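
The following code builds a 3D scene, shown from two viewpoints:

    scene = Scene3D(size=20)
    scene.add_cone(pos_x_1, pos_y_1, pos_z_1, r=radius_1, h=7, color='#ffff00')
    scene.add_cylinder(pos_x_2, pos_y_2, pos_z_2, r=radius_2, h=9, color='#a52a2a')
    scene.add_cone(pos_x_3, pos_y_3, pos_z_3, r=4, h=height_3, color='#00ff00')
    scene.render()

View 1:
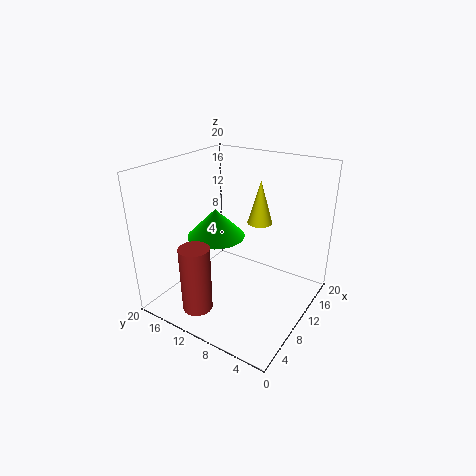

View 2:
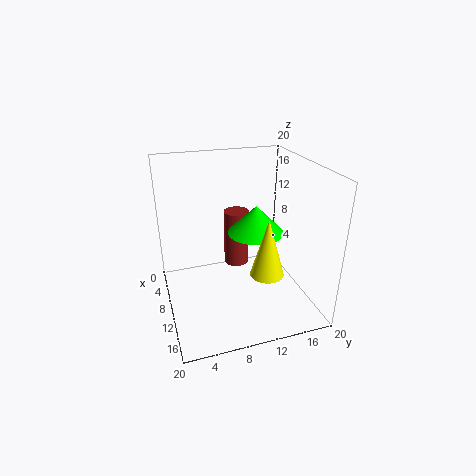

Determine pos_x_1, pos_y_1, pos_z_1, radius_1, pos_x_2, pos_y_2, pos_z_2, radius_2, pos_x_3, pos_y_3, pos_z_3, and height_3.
pos_x_1 = 18
pos_y_1 = 11
pos_z_1 = 9
radius_1 = 2
pos_x_2 = 3
pos_y_2 = 12
pos_z_2 = 2
radius_2 = 2
pos_x_3 = 9
pos_y_3 = 13
pos_z_3 = 10
height_3 = 4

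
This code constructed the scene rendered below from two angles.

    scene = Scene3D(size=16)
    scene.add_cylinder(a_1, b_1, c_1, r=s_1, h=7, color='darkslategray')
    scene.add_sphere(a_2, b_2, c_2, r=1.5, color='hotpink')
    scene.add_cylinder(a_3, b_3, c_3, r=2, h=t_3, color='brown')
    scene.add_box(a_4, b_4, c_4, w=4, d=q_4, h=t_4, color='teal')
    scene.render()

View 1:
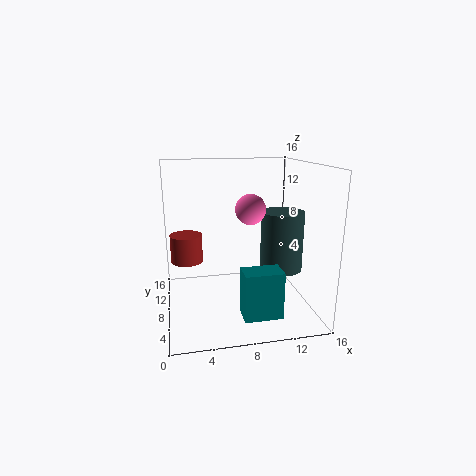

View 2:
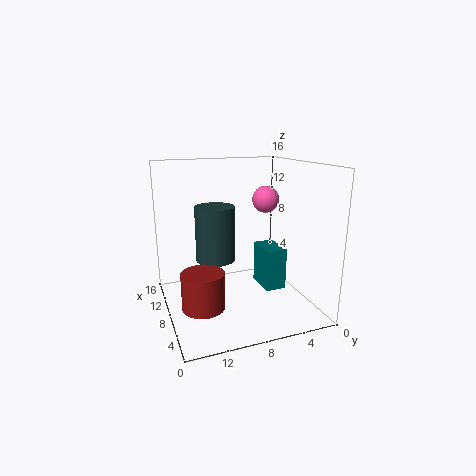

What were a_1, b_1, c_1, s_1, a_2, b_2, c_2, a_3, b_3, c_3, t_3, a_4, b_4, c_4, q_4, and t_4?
a_1 = 13.5; b_1 = 9; c_1 = 3.5; s_1 = 2.5; a_2 = 8.5; b_2 = 4.5; c_2 = 12; a_3 = 2.5; b_3 = 13.5; c_3 = 3.5; t_3 = 3.5; a_4 = 7.5; b_4 = 2; c_4 = 1; q_4 = 2.5; t_4 = 5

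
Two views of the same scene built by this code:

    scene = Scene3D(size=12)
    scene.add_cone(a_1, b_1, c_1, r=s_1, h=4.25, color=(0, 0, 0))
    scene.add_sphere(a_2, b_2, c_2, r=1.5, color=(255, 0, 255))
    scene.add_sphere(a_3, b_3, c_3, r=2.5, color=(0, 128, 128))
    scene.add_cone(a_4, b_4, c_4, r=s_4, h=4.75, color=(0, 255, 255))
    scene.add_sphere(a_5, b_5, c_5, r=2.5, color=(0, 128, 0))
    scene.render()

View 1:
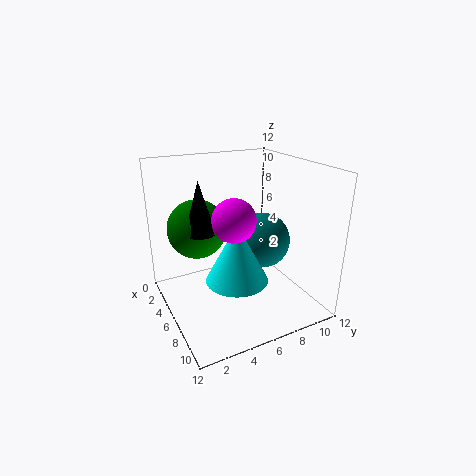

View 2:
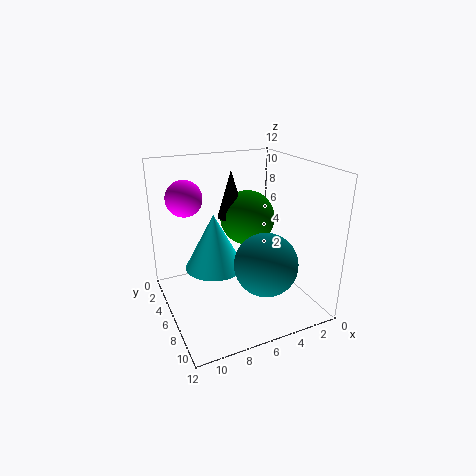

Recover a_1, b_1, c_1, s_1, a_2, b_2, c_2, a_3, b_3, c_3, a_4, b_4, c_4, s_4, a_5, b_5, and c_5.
a_1 = 5.25; b_1 = 3; c_1 = 6.75; s_1 = 1.25; a_2 = 9.75; b_2 = 3.75; c_2 = 9.25; a_3 = 5; b_3 = 9; c_3 = 4.75; a_4 = 7.75; b_4 = 5; c_4 = 3.25; s_4 = 2.5; a_5 = 3.75; b_5 = 3.25; c_5 = 6.5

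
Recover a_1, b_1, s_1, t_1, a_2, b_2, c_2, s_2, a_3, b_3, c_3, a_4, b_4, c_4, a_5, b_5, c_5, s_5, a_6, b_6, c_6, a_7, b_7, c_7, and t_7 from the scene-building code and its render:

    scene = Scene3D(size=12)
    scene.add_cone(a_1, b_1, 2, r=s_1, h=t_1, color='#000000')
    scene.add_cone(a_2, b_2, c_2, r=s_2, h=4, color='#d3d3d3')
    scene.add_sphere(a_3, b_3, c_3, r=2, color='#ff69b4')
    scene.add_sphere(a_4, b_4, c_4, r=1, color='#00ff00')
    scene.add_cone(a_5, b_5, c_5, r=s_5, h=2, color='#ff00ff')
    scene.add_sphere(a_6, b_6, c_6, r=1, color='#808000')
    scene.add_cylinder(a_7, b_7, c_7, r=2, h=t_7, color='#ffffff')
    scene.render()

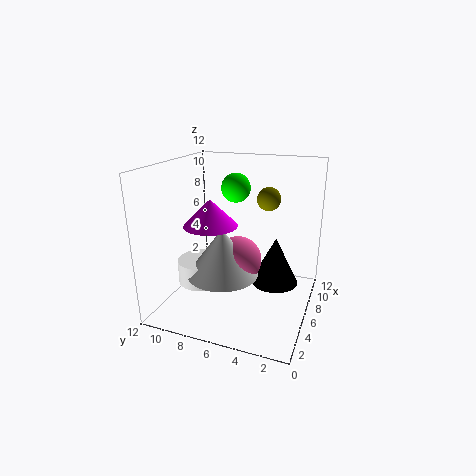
a_1 = 7, b_1 = 3, s_1 = 2, t_1 = 4, a_2 = 5, b_2 = 7, c_2 = 3, s_2 = 3, a_3 = 6, b_3 = 6, c_3 = 4, a_4 = 3, b_4 = 5, c_4 = 11, a_5 = 3, b_5 = 7, c_5 = 8, s_5 = 2, a_6 = 8, b_6 = 4, c_6 = 9, a_7 = 5, b_7 = 9, c_7 = 2, t_7 = 2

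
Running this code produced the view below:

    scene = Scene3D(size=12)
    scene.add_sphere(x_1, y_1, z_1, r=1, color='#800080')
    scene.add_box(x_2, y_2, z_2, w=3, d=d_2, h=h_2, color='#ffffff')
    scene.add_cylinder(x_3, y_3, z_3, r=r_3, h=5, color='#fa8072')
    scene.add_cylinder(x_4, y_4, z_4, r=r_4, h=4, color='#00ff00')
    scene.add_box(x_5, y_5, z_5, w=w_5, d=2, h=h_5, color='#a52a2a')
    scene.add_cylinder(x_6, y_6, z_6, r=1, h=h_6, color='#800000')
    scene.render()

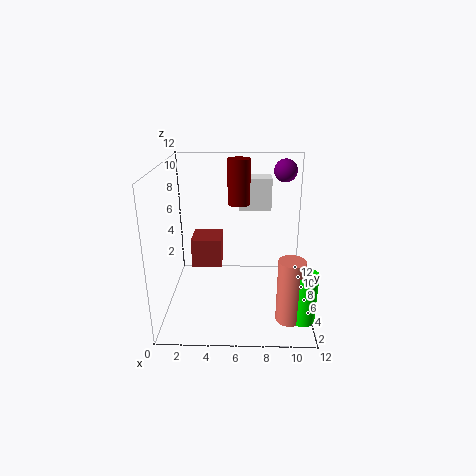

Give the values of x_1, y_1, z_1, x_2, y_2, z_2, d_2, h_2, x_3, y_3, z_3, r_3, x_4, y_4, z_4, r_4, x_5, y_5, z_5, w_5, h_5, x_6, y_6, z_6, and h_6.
x_1 = 10, y_1 = 9, z_1 = 11, x_2 = 6, y_2 = 10, z_2 = 7, d_2 = 2, h_2 = 3, x_3 = 10, y_3 = 2, z_3 = 1, r_3 = 1, x_4 = 11, y_4 = 2, z_4 = 1, r_4 = 1, x_5 = 3, y_5 = 1, z_5 = 6, w_5 = 2, h_5 = 2, x_6 = 6, y_6 = 9, z_6 = 8, h_6 = 4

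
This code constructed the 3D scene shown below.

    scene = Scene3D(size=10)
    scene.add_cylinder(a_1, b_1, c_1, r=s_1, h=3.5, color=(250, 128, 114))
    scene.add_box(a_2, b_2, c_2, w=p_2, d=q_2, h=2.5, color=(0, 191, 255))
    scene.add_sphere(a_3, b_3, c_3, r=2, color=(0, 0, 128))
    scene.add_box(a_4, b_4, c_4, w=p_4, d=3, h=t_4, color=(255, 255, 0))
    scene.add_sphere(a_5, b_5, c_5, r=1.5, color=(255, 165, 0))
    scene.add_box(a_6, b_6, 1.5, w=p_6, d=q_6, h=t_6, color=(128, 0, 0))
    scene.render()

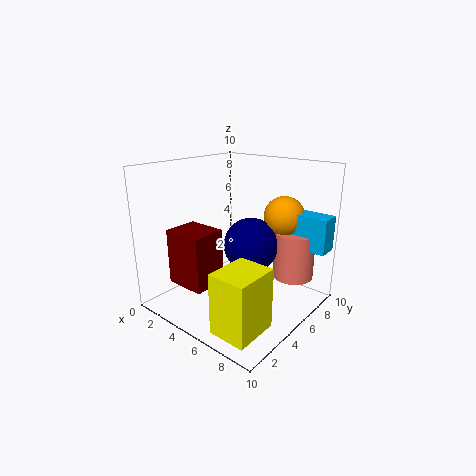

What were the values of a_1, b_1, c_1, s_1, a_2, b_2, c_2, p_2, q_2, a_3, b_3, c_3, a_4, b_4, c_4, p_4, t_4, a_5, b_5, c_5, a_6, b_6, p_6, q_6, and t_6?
a_1 = 7.5; b_1 = 8.5; c_1 = 1.5; s_1 = 1.5; a_2 = 7.5; b_2 = 8; c_2 = 4; p_2 = 2.5; q_2 = 1.5; a_3 = 5; b_3 = 6.5; c_3 = 4; a_4 = 6.5; b_4 = 0.5; c_4 = 0.5; p_4 = 2.5; t_4 = 4; a_5 = 6.5; b_5 = 8.5; c_5 = 6; a_6 = 1; b_6 = 2; p_6 = 3; q_6 = 2.5; t_6 = 4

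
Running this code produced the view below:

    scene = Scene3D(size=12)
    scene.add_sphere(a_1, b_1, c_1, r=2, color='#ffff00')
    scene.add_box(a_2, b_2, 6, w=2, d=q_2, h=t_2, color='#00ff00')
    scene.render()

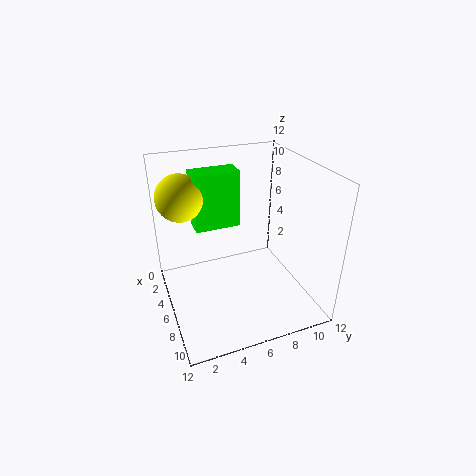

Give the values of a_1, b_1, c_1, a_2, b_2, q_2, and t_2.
a_1 = 3; b_1 = 2; c_1 = 9; a_2 = 2; b_2 = 3; q_2 = 4; t_2 = 5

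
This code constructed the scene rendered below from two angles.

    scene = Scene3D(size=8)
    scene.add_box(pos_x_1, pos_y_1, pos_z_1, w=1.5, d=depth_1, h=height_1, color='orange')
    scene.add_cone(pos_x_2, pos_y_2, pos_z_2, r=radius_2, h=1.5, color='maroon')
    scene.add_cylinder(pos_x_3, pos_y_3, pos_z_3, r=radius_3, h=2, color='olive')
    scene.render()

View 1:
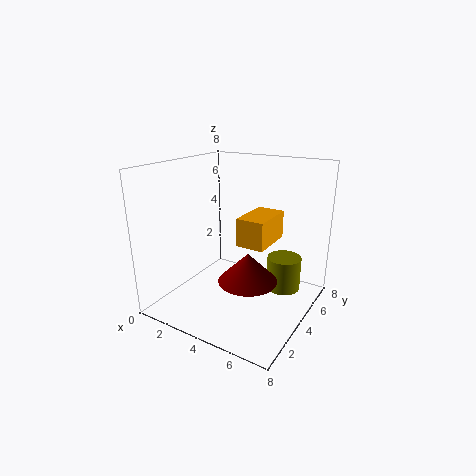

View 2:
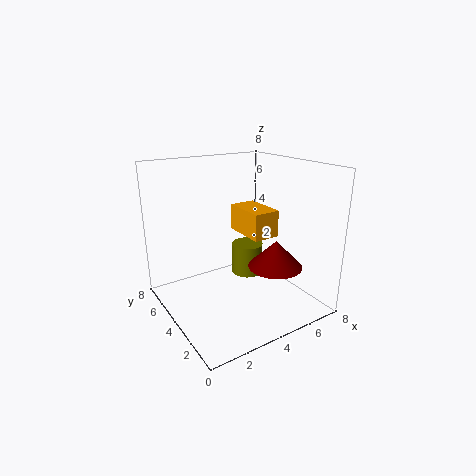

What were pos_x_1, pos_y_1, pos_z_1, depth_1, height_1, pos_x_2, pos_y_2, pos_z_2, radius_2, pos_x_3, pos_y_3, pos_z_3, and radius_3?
pos_x_1 = 4.5
pos_y_1 = 3
pos_z_1 = 4
depth_1 = 2.5
height_1 = 1.5
pos_x_2 = 5.5
pos_y_2 = 2.5
pos_z_2 = 2.5
radius_2 = 1.5
pos_x_3 = 6
pos_y_3 = 6
pos_z_3 = 0.5
radius_3 = 1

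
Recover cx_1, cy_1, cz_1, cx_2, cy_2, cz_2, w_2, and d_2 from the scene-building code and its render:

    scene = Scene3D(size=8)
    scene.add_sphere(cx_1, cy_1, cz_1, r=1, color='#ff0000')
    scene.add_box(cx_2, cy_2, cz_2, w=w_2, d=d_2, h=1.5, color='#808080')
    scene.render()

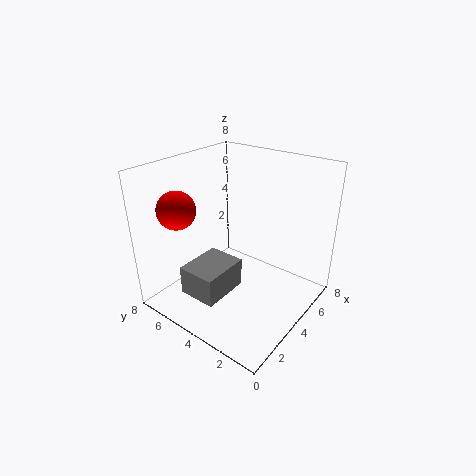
cx_1 = 1.5; cy_1 = 6; cz_1 = 6; cx_2 = 0.5; cy_2 = 3; cz_2 = 2; w_2 = 2.5; d_2 = 2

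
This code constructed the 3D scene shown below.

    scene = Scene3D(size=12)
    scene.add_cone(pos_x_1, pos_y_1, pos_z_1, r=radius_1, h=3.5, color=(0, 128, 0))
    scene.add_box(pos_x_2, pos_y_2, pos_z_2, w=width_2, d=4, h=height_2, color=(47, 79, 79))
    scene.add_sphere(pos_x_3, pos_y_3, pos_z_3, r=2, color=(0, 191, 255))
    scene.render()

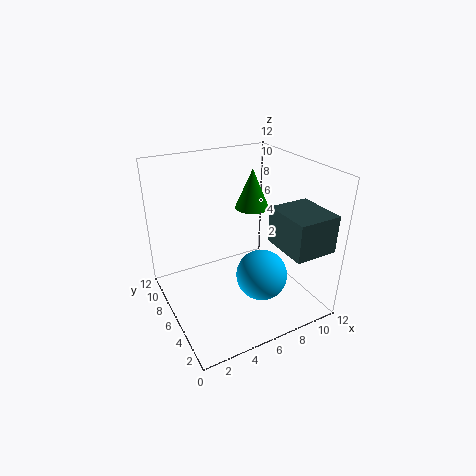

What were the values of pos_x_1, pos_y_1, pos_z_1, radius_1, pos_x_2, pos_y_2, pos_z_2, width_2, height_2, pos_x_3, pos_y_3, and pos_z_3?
pos_x_1 = 8.5; pos_y_1 = 8; pos_z_1 = 7.5; radius_1 = 1.5; pos_x_2 = 8; pos_y_2 = 0.5; pos_z_2 = 6; width_2 = 3.5; height_2 = 3; pos_x_3 = 6.5; pos_y_3 = 3; pos_z_3 = 4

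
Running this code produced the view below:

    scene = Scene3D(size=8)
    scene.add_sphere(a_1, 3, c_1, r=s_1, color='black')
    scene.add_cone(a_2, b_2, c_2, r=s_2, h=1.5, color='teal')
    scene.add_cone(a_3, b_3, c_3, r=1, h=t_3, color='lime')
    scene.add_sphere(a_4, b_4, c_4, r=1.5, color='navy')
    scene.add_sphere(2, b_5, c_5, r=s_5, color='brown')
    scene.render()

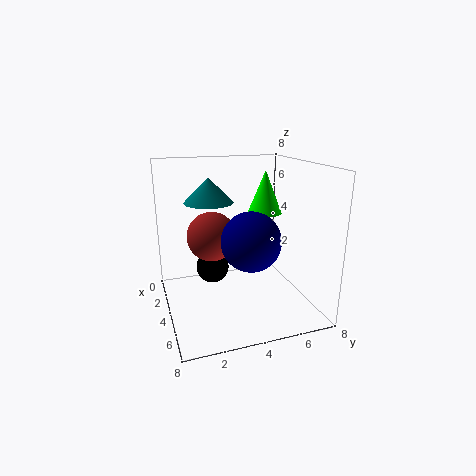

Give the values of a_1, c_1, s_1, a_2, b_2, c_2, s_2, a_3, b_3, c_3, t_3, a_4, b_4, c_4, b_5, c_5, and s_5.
a_1 = 2, c_1 = 1.5, s_1 = 1, a_2 = 1.5, b_2 = 3, c_2 = 5.5, s_2 = 1.5, a_3 = 3, b_3 = 6, c_3 = 5, t_3 = 2.5, a_4 = 6, b_4 = 4, c_4 = 4.5, b_5 = 3, c_5 = 3.5, s_5 = 1.5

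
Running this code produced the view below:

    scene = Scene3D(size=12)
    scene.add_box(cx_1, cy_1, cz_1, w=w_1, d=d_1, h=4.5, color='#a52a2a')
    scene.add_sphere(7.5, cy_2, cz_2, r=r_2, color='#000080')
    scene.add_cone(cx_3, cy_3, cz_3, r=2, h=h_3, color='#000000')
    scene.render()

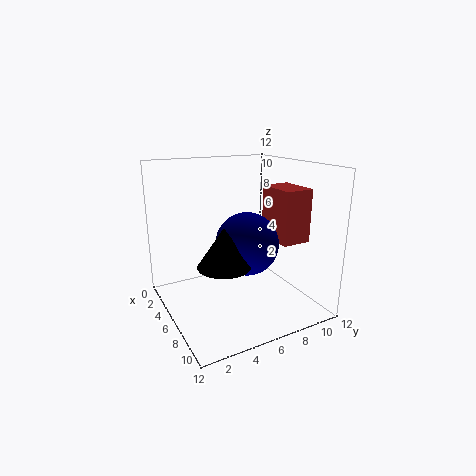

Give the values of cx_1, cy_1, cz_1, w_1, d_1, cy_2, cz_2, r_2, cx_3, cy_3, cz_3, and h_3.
cx_1 = 5
cy_1 = 9
cz_1 = 5.5
w_1 = 3.5
d_1 = 2.5
cy_2 = 6
cz_2 = 6
r_2 = 2.5
cx_3 = 8.5
cy_3 = 3.5
cz_3 = 5
h_3 = 3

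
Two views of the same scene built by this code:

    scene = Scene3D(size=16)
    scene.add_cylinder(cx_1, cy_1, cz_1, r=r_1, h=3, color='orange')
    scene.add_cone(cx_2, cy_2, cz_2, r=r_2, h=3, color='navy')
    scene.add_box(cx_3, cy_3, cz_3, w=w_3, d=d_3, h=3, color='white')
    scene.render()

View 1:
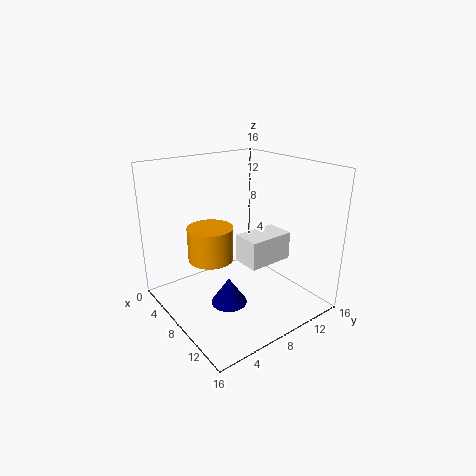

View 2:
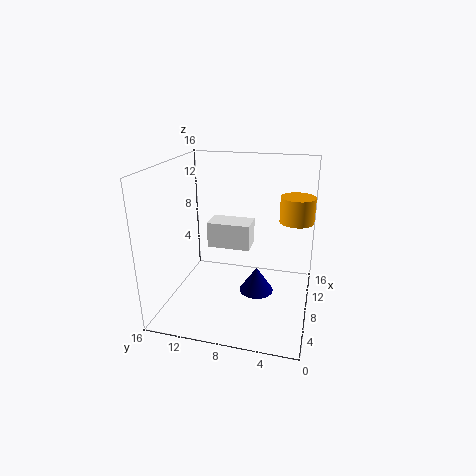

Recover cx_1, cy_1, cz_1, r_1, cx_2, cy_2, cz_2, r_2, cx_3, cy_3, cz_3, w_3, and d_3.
cx_1 = 12; cy_1 = 2; cz_1 = 9; r_1 = 2; cx_2 = 9; cy_2 = 6; cz_2 = 1; r_2 = 2; cx_3 = 9; cy_3 = 7; cz_3 = 6; w_3 = 3; d_3 = 5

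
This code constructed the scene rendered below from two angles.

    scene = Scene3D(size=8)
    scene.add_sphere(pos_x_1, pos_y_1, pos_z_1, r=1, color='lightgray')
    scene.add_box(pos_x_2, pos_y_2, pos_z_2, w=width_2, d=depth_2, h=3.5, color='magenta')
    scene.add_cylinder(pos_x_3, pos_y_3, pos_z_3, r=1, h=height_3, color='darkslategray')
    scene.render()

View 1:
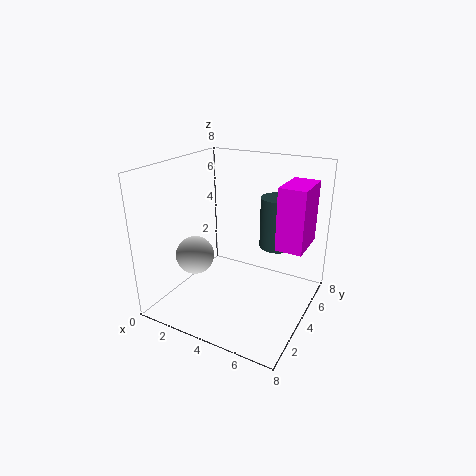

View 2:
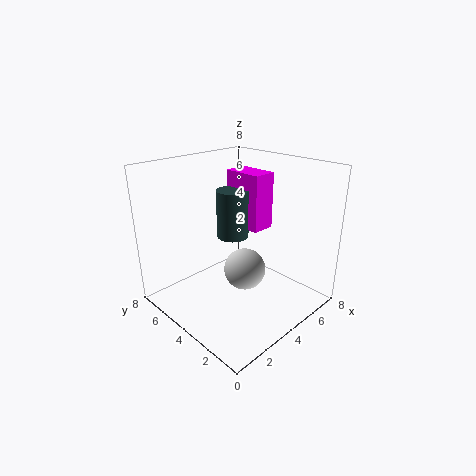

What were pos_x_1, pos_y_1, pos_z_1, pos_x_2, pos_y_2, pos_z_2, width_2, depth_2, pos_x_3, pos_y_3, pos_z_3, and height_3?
pos_x_1 = 2.5, pos_y_1 = 2, pos_z_1 = 3.5, pos_x_2 = 6, pos_y_2 = 4.5, pos_z_2 = 3.5, width_2 = 1.5, depth_2 = 2.5, pos_x_3 = 5.5, pos_y_3 = 6, pos_z_3 = 3, height_3 = 3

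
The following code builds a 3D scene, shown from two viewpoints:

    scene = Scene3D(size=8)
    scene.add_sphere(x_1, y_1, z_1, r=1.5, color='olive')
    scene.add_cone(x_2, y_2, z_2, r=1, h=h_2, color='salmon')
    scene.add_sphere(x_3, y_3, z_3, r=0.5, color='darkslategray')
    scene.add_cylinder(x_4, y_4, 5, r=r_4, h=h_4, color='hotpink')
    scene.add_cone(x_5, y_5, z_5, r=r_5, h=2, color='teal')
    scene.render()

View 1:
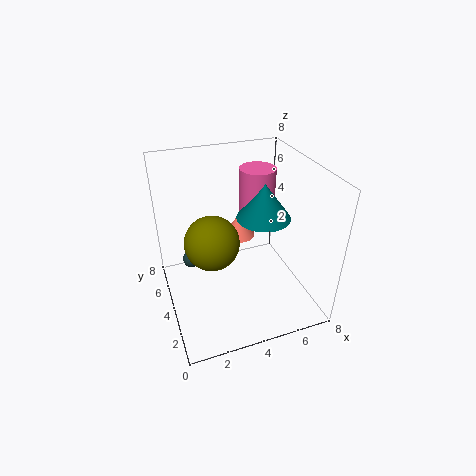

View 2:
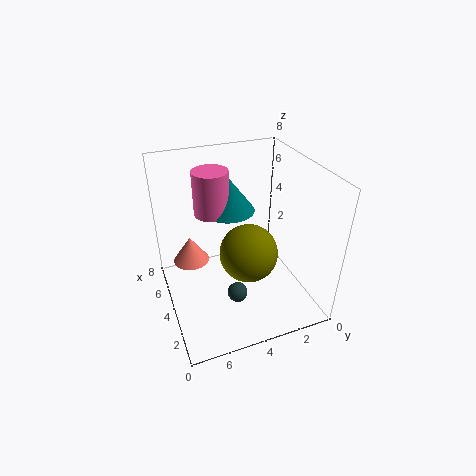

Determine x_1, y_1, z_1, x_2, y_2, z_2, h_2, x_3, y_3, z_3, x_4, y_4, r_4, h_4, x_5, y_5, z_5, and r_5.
x_1 = 2.5, y_1 = 4, z_1 = 4, x_2 = 5, y_2 = 6.5, z_2 = 2.5, h_2 = 1.5, x_3 = 1.5, y_3 = 5, z_3 = 2.5, x_4 = 5.5, y_4 = 5, r_4 = 1, h_4 = 2.5, x_5 = 5.5, y_5 = 4, z_5 = 5, r_5 = 1.5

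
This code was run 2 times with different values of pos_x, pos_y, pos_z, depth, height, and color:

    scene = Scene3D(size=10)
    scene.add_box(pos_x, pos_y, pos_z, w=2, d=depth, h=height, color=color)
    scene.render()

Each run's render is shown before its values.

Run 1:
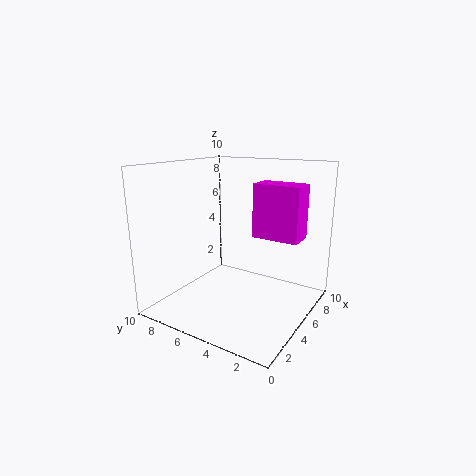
pos_x = 7; pos_y = 1.5; pos_z = 4.5; depth = 3.5; height = 4; color = 'magenta'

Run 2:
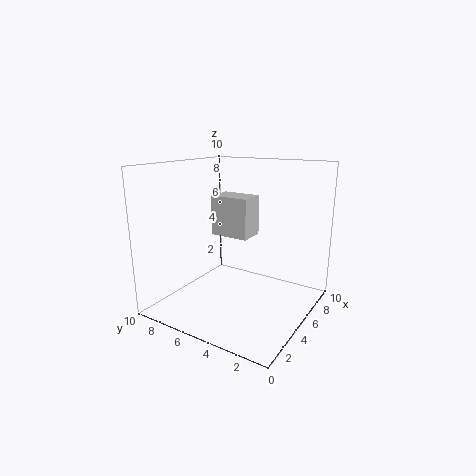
pos_x = 6; pos_y = 5; pos_z = 4.5; depth = 3; height = 3; color = 'lightgray'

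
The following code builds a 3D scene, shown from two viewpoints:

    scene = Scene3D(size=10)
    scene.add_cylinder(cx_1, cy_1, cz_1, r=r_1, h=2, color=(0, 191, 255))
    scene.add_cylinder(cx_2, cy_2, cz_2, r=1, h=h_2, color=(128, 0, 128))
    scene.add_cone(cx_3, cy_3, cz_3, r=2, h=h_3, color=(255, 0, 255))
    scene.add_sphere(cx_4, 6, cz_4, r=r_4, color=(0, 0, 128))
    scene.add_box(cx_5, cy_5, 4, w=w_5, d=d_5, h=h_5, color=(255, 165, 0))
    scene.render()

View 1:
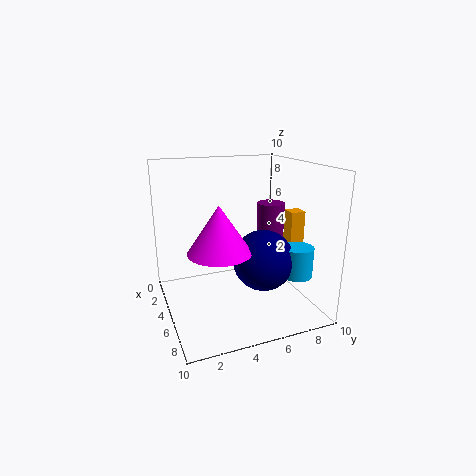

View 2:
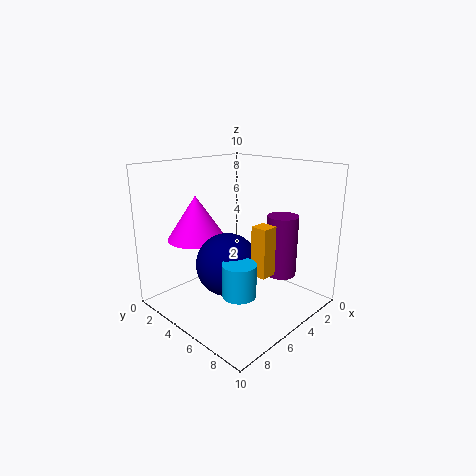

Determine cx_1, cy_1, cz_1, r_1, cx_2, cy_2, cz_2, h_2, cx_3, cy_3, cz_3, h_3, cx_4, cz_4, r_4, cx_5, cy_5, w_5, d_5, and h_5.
cx_1 = 8; cy_1 = 8; cz_1 = 3; r_1 = 1; cx_2 = 4; cy_2 = 8; cz_2 = 3; h_2 = 4; cx_3 = 7; cy_3 = 3; cz_3 = 5; h_3 = 3; cx_4 = 7; cz_4 = 4; r_4 = 2; cx_5 = 6; cy_5 = 8; w_5 = 1; d_5 = 1; h_5 = 3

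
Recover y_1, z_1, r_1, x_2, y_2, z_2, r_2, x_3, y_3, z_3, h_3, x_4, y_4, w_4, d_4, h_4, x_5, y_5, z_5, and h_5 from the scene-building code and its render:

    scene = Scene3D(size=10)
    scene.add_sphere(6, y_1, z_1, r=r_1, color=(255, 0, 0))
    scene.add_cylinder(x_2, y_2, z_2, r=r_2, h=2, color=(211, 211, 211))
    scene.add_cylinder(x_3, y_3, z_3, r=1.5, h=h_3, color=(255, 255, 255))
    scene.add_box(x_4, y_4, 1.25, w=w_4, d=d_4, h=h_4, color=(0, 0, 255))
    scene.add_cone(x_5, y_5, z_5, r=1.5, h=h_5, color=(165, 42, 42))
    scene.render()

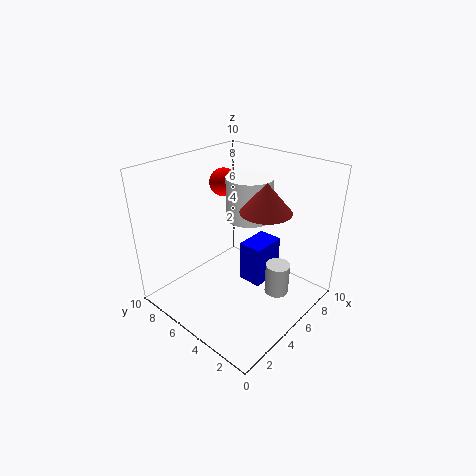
y_1 = 7.25, z_1 = 8.25, r_1 = 1, x_2 = 4.5, y_2 = 1.25, z_2 = 2.75, r_2 = 0.75, x_3 = 5.25, y_3 = 4.25, z_3 = 6.75, h_3 = 2.75, x_4 = 5.5, y_4 = 3.5, w_4 = 2.5, d_4 = 1.75, h_4 = 3, x_5 = 4, y_5 = 2, z_5 = 8.25, h_5 = 1.75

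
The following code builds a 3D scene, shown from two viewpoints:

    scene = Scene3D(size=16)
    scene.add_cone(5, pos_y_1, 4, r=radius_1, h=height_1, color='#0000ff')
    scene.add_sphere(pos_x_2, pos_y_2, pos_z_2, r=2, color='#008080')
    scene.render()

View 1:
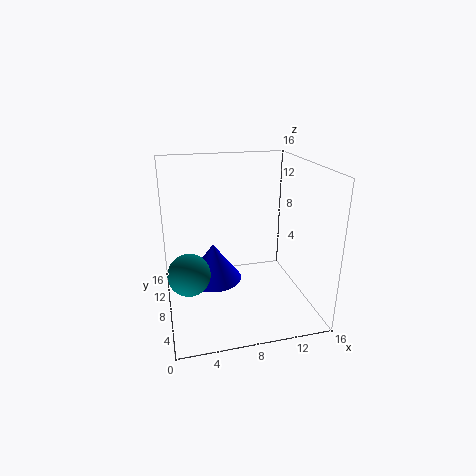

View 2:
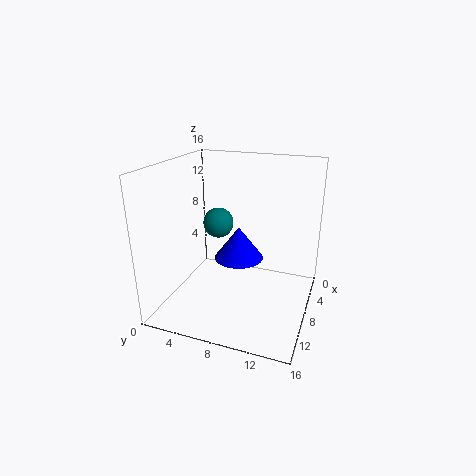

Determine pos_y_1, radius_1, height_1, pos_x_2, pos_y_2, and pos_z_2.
pos_y_1 = 7
radius_1 = 3
height_1 = 4
pos_x_2 = 2
pos_y_2 = 3
pos_z_2 = 7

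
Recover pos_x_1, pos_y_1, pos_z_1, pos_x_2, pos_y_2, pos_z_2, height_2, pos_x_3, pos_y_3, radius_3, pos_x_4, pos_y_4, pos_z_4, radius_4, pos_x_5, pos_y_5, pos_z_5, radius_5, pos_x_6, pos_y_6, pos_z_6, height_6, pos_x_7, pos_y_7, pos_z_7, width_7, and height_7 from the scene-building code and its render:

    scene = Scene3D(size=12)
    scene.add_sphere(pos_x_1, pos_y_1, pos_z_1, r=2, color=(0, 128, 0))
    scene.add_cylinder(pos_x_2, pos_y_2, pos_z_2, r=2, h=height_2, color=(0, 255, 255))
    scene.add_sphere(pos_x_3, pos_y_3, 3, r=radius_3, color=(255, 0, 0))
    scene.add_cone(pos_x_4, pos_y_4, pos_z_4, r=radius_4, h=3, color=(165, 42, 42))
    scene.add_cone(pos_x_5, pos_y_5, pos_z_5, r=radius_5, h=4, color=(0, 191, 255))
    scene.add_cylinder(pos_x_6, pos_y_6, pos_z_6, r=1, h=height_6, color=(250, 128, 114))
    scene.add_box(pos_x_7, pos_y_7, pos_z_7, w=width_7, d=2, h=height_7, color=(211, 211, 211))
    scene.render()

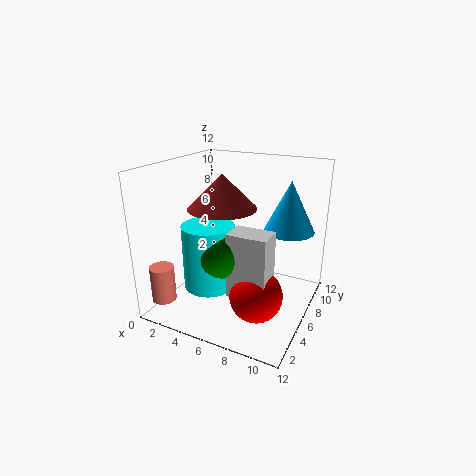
pos_x_1 = 6
pos_y_1 = 3
pos_z_1 = 6
pos_x_2 = 5
pos_y_2 = 3
pos_z_2 = 3
height_2 = 5
pos_x_3 = 9
pos_y_3 = 3
radius_3 = 2
pos_x_4 = 4
pos_y_4 = 7
pos_z_4 = 8
radius_4 = 3
pos_x_5 = 10
pos_y_5 = 7
pos_z_5 = 7
radius_5 = 2
pos_x_6 = 1
pos_y_6 = 2
pos_z_6 = 1
height_6 = 3
pos_x_7 = 7
pos_y_7 = 2
pos_z_7 = 3
width_7 = 3
height_7 = 5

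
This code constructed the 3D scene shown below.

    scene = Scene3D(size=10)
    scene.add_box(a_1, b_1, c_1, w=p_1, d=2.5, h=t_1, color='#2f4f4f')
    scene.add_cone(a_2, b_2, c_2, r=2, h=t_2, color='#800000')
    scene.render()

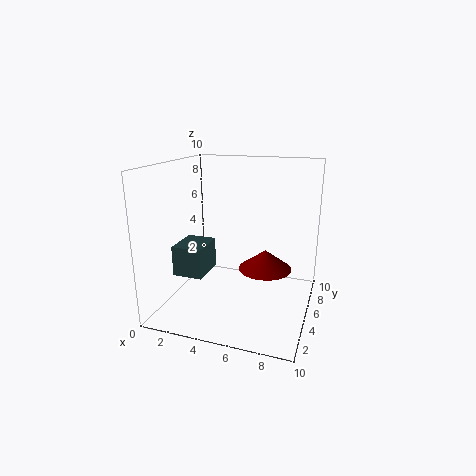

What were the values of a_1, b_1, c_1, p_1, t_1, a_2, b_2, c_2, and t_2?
a_1 = 1.5
b_1 = 2
c_1 = 3
p_1 = 2
t_1 = 2
a_2 = 6.5
b_2 = 7
c_2 = 2
t_2 = 1.5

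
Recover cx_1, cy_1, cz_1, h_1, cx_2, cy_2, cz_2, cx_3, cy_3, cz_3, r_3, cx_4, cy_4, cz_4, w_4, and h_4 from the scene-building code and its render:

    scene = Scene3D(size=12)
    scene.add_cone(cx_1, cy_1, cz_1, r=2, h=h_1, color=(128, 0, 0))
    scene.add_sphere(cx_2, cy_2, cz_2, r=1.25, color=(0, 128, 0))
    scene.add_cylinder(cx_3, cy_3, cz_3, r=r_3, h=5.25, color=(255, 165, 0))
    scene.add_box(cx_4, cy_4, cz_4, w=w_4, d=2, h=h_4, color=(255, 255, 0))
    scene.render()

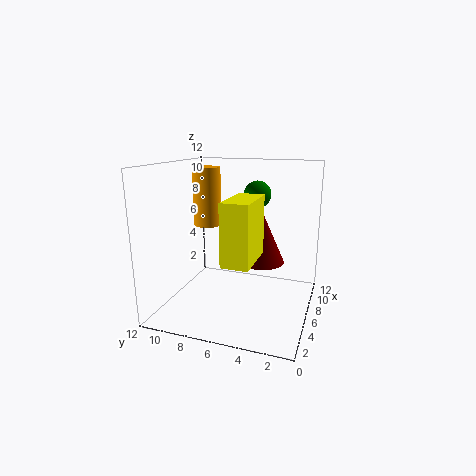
cx_1 = 8.25
cy_1 = 4.5
cz_1 = 3.25
h_1 = 4.5
cx_2 = 10
cy_2 = 5.5
cz_2 = 9
cx_3 = 8.25
cy_3 = 9.75
cz_3 = 6.25
r_3 = 1.25
cx_4 = 0.75
cy_4 = 3.5
cz_4 = 5.5
w_4 = 4
h_4 = 4.5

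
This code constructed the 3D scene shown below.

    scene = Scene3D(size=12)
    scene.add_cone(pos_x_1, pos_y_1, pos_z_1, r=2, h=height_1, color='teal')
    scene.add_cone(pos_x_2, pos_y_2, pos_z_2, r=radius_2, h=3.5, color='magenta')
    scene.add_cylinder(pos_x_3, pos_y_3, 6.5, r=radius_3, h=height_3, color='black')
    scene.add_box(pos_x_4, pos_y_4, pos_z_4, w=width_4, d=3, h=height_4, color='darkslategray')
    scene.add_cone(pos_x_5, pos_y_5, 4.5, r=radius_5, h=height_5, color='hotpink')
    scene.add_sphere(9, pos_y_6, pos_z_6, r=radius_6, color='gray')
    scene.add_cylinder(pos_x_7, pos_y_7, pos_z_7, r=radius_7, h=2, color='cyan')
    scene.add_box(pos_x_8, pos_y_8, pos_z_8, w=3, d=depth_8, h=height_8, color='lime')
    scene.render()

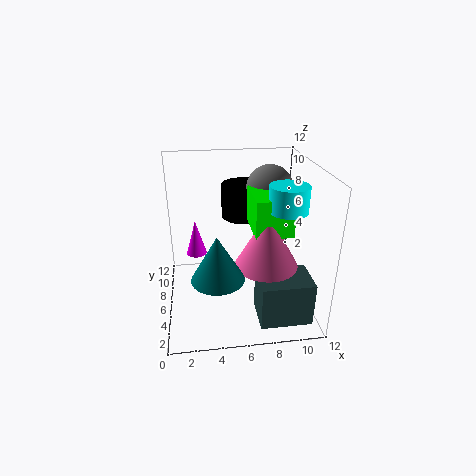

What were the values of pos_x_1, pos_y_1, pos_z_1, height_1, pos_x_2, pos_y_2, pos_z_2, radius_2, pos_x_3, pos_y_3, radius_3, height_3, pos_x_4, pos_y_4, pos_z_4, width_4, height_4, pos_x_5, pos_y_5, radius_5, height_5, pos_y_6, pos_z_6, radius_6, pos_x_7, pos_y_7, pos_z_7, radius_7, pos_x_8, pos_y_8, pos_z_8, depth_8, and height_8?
pos_x_1 = 4; pos_y_1 = 2.5; pos_z_1 = 4.5; height_1 = 3.5; pos_x_2 = 2.5; pos_y_2 = 11; pos_z_2 = 2; radius_2 = 1; pos_x_3 = 7; pos_y_3 = 9.5; radius_3 = 2; height_3 = 3; pos_x_4 = 7; pos_y_4 = 0.5; pos_z_4 = 1; width_4 = 4; height_4 = 3.5; pos_x_5 = 8; pos_y_5 = 4; radius_5 = 2.5; height_5 = 4.5; pos_y_6 = 8; pos_z_6 = 9.5; radius_6 = 2; pos_x_7 = 9.5; pos_y_7 = 4; pos_z_7 = 9; radius_7 = 1.5; pos_x_8 = 7; pos_y_8 = 3.5; pos_z_8 = 7; depth_8 = 4; height_8 = 3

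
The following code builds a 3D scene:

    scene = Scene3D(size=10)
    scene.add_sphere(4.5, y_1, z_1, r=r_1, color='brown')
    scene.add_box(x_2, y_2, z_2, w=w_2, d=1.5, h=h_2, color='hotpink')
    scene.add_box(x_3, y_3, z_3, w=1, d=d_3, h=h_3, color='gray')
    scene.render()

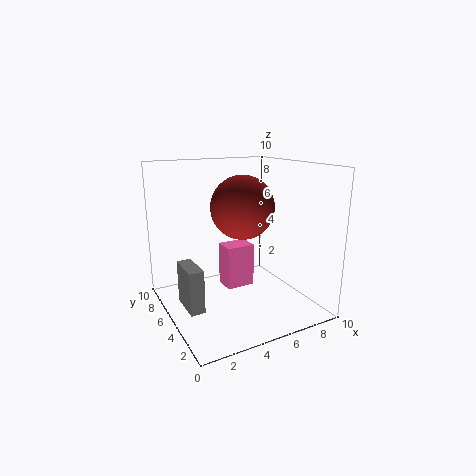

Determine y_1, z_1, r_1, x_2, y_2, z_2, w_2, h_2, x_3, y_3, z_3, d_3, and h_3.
y_1 = 3.5, z_1 = 7.5, r_1 = 2, x_2 = 4, y_2 = 4.5, z_2 = 1.5, w_2 = 2, h_2 = 3, x_3 = 1, y_3 = 4, z_3 = 0.5, d_3 = 2.5, h_3 = 3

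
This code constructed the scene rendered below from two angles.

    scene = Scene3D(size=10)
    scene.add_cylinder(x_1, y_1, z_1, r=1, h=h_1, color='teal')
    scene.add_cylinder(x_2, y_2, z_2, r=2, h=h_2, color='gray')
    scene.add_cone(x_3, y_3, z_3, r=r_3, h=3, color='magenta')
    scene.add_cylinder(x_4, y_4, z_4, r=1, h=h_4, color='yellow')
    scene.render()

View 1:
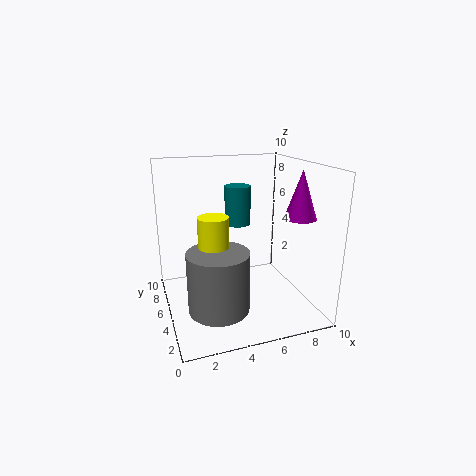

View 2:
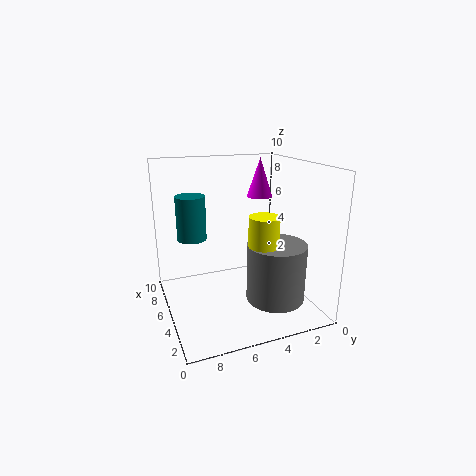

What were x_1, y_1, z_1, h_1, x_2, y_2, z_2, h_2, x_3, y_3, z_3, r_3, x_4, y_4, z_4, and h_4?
x_1 = 6, y_1 = 8, z_1 = 5, h_1 = 3, x_2 = 3, y_2 = 3, z_2 = 1, h_2 = 4, x_3 = 8, y_3 = 2, z_3 = 7, r_3 = 1, x_4 = 3, y_4 = 4, z_4 = 2, h_4 = 5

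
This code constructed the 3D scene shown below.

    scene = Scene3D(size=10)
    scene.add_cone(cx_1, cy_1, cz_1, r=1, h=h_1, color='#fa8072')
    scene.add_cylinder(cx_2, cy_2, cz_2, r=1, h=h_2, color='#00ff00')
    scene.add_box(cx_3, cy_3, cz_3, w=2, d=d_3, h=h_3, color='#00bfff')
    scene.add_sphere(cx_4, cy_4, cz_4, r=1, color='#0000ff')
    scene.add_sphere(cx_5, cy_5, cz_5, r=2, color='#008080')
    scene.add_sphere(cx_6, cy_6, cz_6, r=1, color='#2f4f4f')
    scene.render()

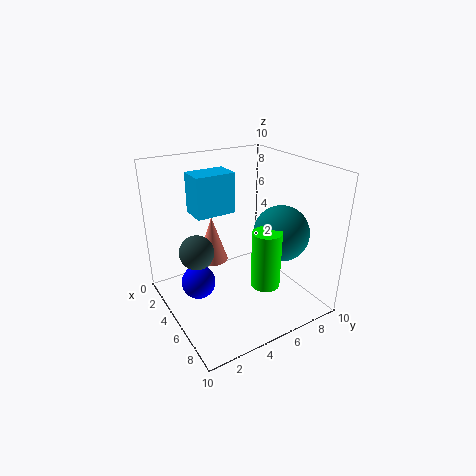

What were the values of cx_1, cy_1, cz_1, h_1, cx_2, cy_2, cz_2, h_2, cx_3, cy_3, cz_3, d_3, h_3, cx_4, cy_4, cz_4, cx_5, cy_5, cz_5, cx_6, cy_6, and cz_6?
cx_1 = 5, cy_1 = 3, cz_1 = 4, h_1 = 3, cx_2 = 7, cy_2 = 6, cz_2 = 2, h_2 = 4, cx_3 = 1, cy_3 = 3, cz_3 = 6, d_3 = 3, h_3 = 3, cx_4 = 7, cy_4 = 1, cz_4 = 4, cx_5 = 6, cy_5 = 8, cz_5 = 5, cx_6 = 7, cy_6 = 1, cz_6 = 6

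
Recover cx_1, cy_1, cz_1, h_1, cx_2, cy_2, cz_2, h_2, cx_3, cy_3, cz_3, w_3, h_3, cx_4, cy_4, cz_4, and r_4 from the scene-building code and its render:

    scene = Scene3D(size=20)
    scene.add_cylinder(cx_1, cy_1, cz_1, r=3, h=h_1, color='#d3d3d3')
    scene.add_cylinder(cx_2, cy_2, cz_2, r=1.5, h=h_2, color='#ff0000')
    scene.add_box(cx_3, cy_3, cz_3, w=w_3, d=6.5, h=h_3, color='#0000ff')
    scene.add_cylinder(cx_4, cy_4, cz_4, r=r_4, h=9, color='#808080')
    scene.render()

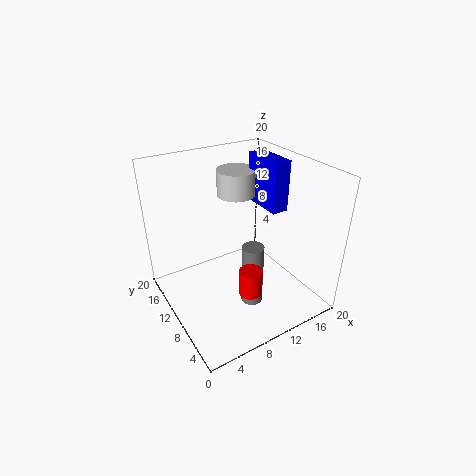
cx_1 = 14, cy_1 = 17, cz_1 = 13, h_1 = 4, cx_2 = 8.5, cy_2 = 4.5, cz_2 = 5, h_2 = 3.5, cx_3 = 16, cy_3 = 10, cz_3 = 12, w_3 = 2.5, h_3 = 7.5, cx_4 = 10.5, cy_4 = 7, cz_4 = 1, r_4 = 1.5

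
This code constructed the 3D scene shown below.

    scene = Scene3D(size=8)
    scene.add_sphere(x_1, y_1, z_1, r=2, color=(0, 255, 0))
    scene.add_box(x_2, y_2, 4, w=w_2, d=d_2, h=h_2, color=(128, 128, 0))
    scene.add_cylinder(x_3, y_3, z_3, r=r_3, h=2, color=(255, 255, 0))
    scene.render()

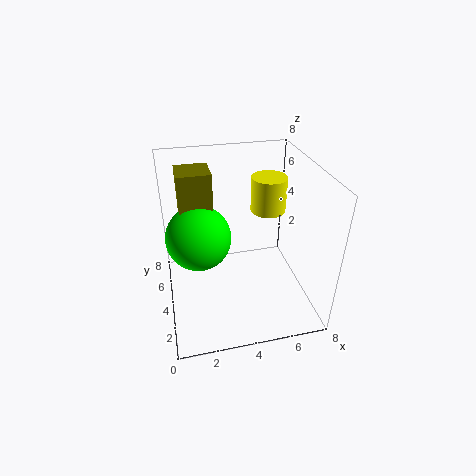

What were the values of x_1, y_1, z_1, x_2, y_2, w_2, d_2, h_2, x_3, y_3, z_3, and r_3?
x_1 = 2, y_1 = 6, z_1 = 3, x_2 = 1, y_2 = 6, w_2 = 2, d_2 = 2, h_2 = 3, x_3 = 6, y_3 = 5, z_3 = 5, r_3 = 1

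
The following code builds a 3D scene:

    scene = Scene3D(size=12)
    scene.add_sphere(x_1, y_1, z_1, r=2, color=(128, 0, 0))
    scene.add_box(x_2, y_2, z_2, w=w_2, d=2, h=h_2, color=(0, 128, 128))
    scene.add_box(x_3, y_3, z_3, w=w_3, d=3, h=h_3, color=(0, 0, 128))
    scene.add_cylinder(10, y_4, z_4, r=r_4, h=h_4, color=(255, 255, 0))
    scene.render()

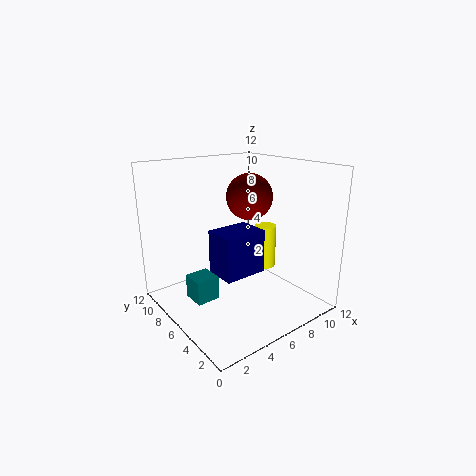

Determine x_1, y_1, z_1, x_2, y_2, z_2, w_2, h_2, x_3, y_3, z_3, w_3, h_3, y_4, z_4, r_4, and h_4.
x_1 = 8, y_1 = 7, z_1 = 9, x_2 = 2, y_2 = 6, z_2 = 1, w_2 = 2, h_2 = 2, x_3 = 5, y_3 = 6, z_3 = 2, w_3 = 4, h_3 = 4, y_4 = 7, z_4 = 2, r_4 = 1, h_4 = 4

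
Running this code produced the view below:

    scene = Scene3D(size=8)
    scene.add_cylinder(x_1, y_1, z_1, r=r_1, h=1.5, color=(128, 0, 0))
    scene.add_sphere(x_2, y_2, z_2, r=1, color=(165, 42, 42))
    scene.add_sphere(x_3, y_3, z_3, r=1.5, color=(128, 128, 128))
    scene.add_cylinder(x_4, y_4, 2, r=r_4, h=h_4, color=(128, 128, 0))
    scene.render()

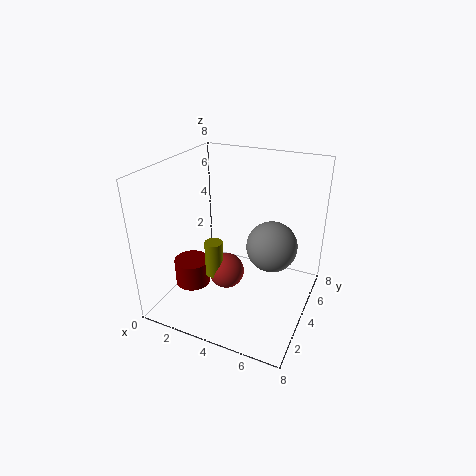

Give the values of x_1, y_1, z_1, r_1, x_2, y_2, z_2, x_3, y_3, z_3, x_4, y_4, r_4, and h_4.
x_1 = 1.5
y_1 = 3
z_1 = 1
r_1 = 1
x_2 = 3.5
y_2 = 3.5
z_2 = 2
x_3 = 5.5
y_3 = 5.5
z_3 = 3
x_4 = 3
y_4 = 3
r_4 = 0.5
h_4 = 2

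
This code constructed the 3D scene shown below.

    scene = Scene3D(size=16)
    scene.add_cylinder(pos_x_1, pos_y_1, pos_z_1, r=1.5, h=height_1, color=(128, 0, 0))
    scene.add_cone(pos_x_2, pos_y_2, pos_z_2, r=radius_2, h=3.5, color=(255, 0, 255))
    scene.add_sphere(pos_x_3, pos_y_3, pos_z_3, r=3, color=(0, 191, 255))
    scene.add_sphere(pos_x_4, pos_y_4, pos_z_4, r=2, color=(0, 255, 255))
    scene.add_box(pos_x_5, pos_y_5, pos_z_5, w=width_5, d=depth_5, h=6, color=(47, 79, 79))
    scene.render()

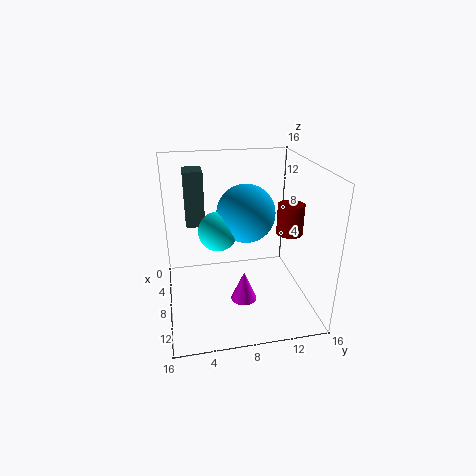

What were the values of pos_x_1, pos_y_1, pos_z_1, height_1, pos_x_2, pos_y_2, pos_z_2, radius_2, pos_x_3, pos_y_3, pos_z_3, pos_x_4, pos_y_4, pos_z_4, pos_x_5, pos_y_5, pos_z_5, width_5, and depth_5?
pos_x_1 = 8
pos_y_1 = 14
pos_z_1 = 8
height_1 = 3.5
pos_x_2 = 9
pos_y_2 = 8.5
pos_z_2 = 0.5
radius_2 = 1.5
pos_x_3 = 9.5
pos_y_3 = 8.5
pos_z_3 = 11.5
pos_x_4 = 10
pos_y_4 = 5.5
pos_z_4 = 10
pos_x_5 = 5
pos_y_5 = 2.5
pos_z_5 = 9.5
width_5 = 2.5
depth_5 = 2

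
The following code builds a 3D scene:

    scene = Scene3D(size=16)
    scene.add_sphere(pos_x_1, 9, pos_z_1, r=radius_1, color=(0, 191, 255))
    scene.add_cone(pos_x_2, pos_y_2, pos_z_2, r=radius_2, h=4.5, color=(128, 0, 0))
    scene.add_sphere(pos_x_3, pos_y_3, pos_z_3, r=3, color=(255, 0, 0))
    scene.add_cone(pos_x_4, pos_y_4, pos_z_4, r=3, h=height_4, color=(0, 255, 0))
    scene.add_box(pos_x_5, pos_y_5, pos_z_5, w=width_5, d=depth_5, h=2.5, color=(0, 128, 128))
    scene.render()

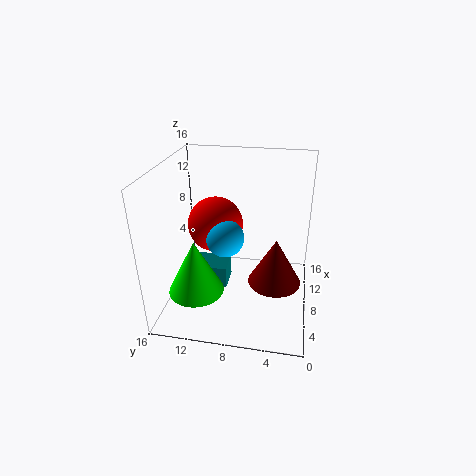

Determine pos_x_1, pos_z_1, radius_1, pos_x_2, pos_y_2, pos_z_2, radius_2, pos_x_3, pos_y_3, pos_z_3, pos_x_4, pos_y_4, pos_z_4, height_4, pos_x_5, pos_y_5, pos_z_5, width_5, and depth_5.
pos_x_1 = 6; pos_z_1 = 9; radius_1 = 2; pos_x_2 = 3; pos_y_2 = 3.5; pos_z_2 = 6.5; radius_2 = 2.5; pos_x_3 = 8; pos_y_3 = 10.5; pos_z_3 = 9.5; pos_x_4 = 4.5; pos_y_4 = 12; pos_z_4 = 3; height_4 = 6; pos_x_5 = 6; pos_y_5 = 9; pos_z_5 = 2.5; width_5 = 3; depth_5 = 5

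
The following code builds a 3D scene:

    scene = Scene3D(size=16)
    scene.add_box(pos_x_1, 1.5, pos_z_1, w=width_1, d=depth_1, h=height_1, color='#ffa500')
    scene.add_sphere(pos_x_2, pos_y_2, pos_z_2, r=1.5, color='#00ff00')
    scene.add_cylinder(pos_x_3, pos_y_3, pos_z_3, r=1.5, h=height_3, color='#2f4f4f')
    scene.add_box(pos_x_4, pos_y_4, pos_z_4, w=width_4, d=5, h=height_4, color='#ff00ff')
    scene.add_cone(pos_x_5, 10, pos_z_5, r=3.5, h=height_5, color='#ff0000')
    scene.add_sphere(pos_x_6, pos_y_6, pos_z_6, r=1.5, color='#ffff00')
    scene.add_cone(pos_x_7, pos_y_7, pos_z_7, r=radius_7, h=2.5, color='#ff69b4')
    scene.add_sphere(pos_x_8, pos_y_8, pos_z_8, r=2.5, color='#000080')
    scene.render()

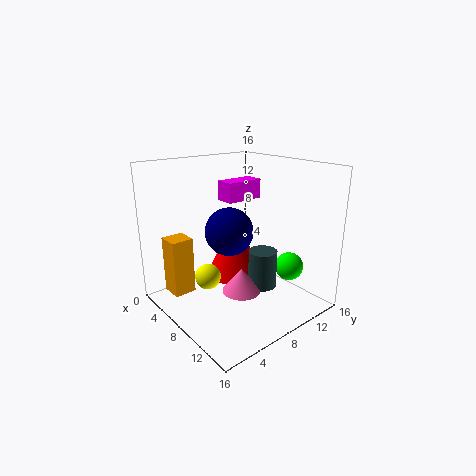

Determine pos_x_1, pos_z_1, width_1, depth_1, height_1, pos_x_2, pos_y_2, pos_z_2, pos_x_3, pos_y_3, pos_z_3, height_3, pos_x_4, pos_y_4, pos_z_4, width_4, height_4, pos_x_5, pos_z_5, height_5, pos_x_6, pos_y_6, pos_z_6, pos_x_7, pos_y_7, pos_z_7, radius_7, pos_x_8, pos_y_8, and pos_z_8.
pos_x_1 = 2.5; pos_z_1 = 1.5; width_1 = 2.5; depth_1 = 2.5; height_1 = 6.5; pos_x_2 = 13; pos_y_2 = 11; pos_z_2 = 5.5; pos_x_3 = 11.5; pos_y_3 = 8.5; pos_z_3 = 3.5; height_3 = 4; pos_x_4 = 1; pos_y_4 = 10.5; pos_z_4 = 10.5; width_4 = 2.5; height_4 = 2.5; pos_x_5 = 5; pos_z_5 = 2; height_5 = 7; pos_x_6 = 5.5; pos_y_6 = 5.5; pos_z_6 = 3; pos_x_7 = 11; pos_y_7 = 6; pos_z_7 = 3.5; radius_7 = 2; pos_x_8 = 9; pos_y_8 = 6; pos_z_8 = 9.5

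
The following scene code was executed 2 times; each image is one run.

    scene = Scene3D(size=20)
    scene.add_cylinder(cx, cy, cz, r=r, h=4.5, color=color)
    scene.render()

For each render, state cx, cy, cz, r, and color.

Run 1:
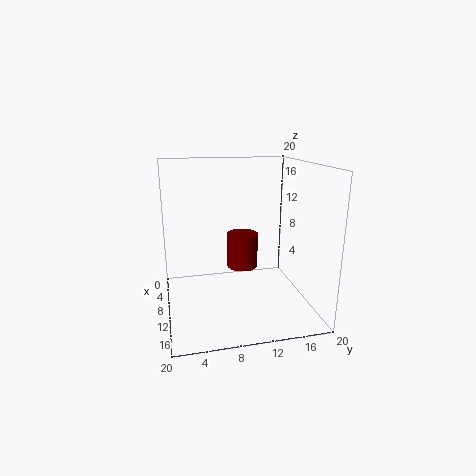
cx = 12.5
cy = 10
cz = 7
r = 2
color = 'maroon'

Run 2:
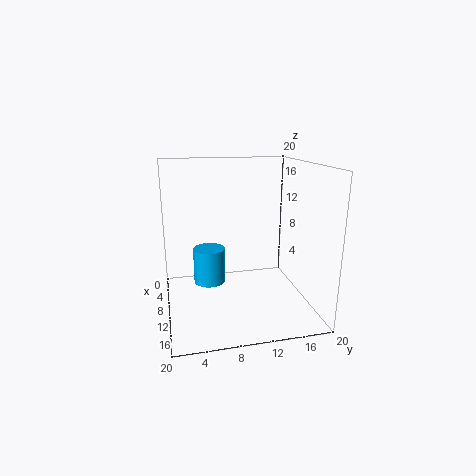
cx = 13
cy = 5.5
cz = 5.5
r = 2
color = 'deepskyblue'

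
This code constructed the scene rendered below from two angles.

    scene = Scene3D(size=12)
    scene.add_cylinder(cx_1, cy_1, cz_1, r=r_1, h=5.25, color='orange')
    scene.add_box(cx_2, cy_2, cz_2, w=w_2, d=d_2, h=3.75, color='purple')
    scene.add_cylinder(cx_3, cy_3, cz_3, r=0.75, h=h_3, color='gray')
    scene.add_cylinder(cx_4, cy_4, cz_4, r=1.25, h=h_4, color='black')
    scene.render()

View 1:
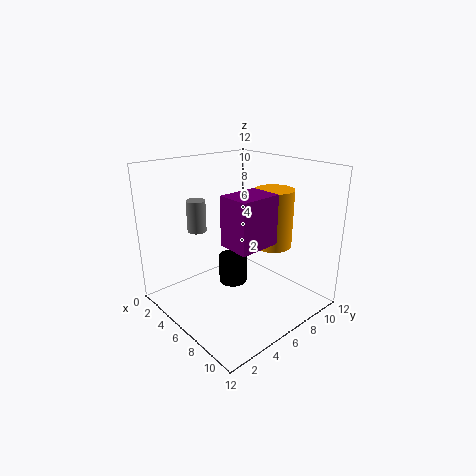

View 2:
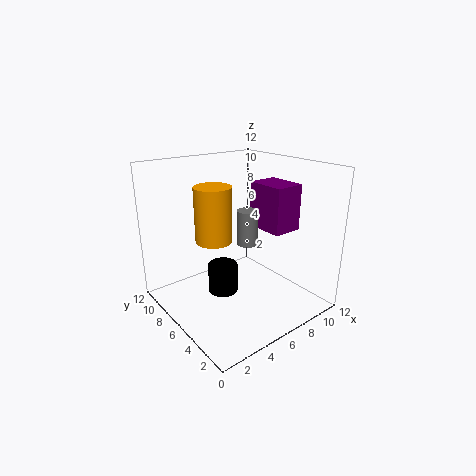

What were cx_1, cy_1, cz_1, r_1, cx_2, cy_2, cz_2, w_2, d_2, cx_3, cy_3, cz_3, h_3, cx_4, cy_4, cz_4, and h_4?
cx_1 = 6.25
cy_1 = 10
cz_1 = 4.25
r_1 = 1.75
cx_2 = 7.5
cy_2 = 3
cz_2 = 6.75
w_2 = 2.5
d_2 = 3.25
cx_3 = 4.5
cy_3 = 3
cz_3 = 7
h_3 = 2.5
cx_4 = 4.75
cy_4 = 6.5
cz_4 = 1.25
h_4 = 2.5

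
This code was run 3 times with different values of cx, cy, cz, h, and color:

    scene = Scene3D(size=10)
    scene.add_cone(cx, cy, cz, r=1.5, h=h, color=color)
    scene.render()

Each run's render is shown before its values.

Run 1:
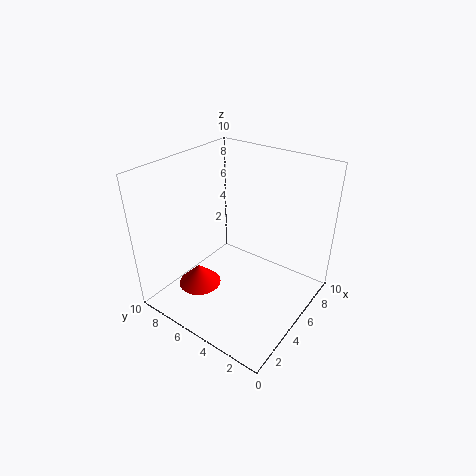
cx = 3; cy = 7; cz = 1.5; h = 1.5; color = 'red'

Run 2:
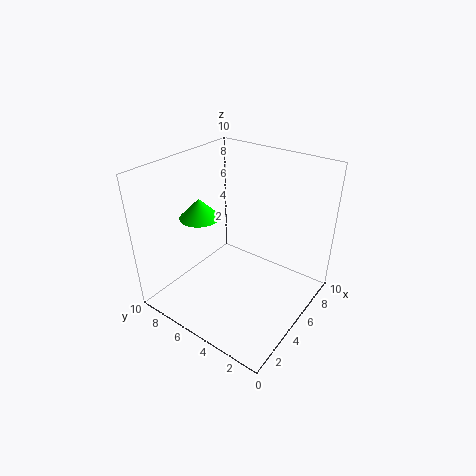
cx = 5; cy = 8.5; cz = 5.5; h = 1.5; color = 'lime'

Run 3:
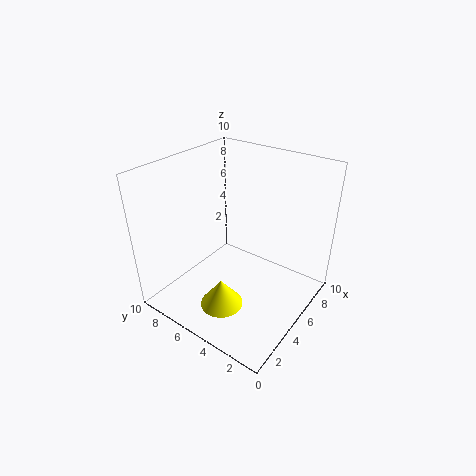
cx = 3; cy = 5; cz = 0.5; h = 2; color = 'yellow'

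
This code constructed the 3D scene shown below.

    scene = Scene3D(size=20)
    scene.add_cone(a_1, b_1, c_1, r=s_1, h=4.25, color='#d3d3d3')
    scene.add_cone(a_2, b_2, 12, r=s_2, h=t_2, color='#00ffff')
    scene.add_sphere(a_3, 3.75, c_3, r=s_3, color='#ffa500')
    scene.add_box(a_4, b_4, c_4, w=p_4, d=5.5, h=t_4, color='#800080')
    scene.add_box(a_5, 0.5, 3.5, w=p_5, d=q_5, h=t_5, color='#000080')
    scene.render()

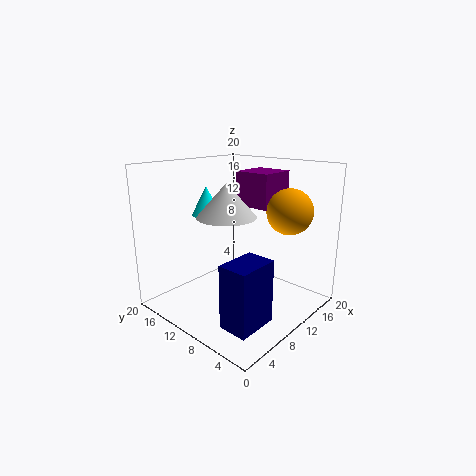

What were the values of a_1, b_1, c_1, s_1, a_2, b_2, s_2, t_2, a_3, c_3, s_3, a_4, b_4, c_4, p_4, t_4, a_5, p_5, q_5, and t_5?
a_1 = 6.5, b_1 = 8.75, c_1 = 14, s_1 = 3.75, a_2 = 10.5, b_2 = 16.75, s_2 = 2.25, t_2 = 4.25, a_3 = 13, c_3 = 14.25, s_3 = 3, a_4 = 13.5, b_4 = 8, c_4 = 13.5, p_4 = 5.5, t_4 = 5, a_5 = 0.25, p_5 = 5, q_5 = 3.5, t_5 = 7.5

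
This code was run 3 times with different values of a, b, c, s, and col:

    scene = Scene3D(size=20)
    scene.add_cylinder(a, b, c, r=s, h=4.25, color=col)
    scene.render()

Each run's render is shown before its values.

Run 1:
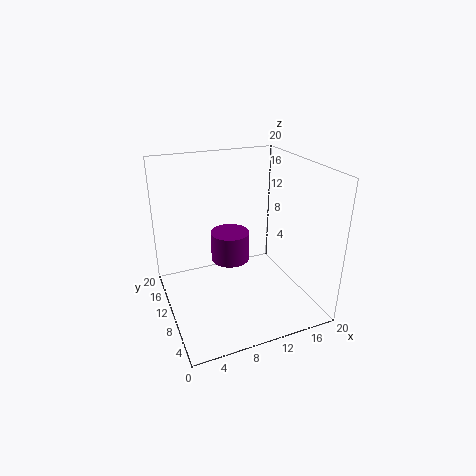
a = 9.5, b = 11.75, c = 6, s = 2.75, col = 'purple'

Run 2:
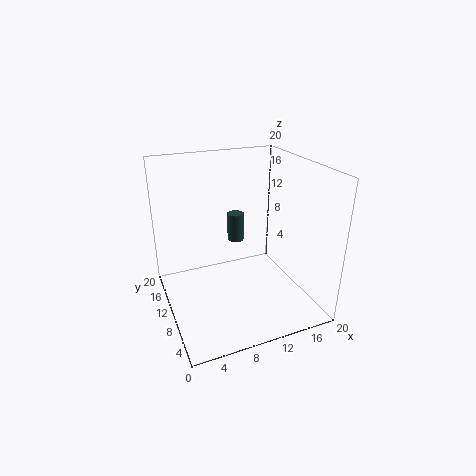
a = 11.5, b = 14.5, c = 7.5, s = 1.25, col = 'darkslategray'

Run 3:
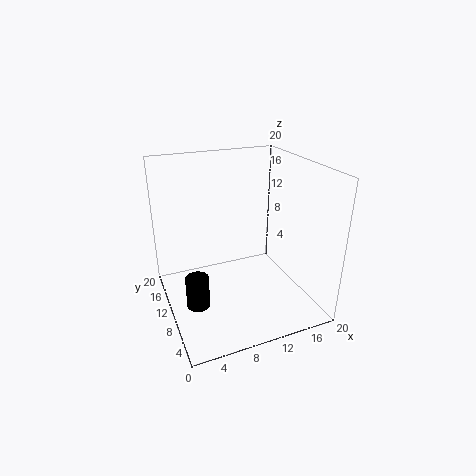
a = 3, b = 6.75, c = 3, s = 1.5, col = 'black'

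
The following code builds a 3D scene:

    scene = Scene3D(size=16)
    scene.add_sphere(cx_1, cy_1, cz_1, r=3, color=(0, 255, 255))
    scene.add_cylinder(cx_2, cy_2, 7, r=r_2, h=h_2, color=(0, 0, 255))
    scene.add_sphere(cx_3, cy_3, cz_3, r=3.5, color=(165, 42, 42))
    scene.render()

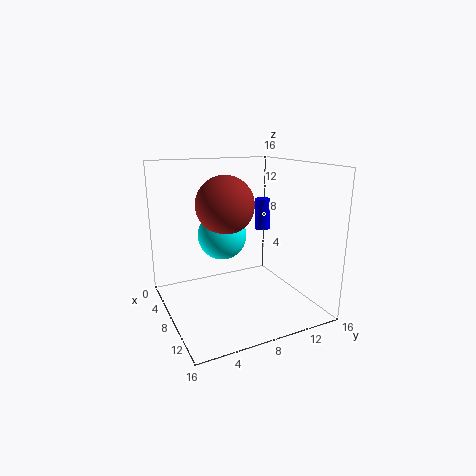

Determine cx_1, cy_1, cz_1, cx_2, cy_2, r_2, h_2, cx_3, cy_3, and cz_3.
cx_1 = 3.5, cy_1 = 8, cz_1 = 7, cx_2 = 3, cy_2 = 14, r_2 = 1, h_2 = 4, cx_3 = 4.5, cy_3 = 8, cz_3 = 11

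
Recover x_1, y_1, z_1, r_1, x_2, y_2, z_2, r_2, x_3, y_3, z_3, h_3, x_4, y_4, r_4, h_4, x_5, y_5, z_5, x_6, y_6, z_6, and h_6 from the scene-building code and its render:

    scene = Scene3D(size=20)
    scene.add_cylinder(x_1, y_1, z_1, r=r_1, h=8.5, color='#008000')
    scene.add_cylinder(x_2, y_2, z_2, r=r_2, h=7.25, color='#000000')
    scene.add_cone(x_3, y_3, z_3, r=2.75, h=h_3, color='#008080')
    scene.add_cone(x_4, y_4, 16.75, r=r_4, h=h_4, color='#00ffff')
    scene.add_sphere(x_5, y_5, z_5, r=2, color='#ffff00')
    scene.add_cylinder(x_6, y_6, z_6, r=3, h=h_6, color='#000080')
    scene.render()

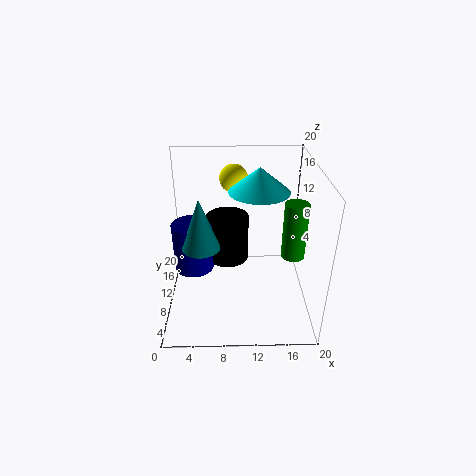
x_1 = 18.25, y_1 = 11.75, z_1 = 5.75, r_1 = 1.75, x_2 = 8.5, y_2 = 15.25, z_2 = 3.5, r_2 = 3.25, x_3 = 4.75, y_3 = 10.75, z_3 = 8, h_3 = 7.5, x_4 = 12.75, y_4 = 10.25, r_4 = 4, h_4 = 3.25, x_5 = 9.5, y_5 = 14.5, z_5 = 17, x_6 = 3.25, y_6 = 13.25, z_6 = 3, h_6 = 7.5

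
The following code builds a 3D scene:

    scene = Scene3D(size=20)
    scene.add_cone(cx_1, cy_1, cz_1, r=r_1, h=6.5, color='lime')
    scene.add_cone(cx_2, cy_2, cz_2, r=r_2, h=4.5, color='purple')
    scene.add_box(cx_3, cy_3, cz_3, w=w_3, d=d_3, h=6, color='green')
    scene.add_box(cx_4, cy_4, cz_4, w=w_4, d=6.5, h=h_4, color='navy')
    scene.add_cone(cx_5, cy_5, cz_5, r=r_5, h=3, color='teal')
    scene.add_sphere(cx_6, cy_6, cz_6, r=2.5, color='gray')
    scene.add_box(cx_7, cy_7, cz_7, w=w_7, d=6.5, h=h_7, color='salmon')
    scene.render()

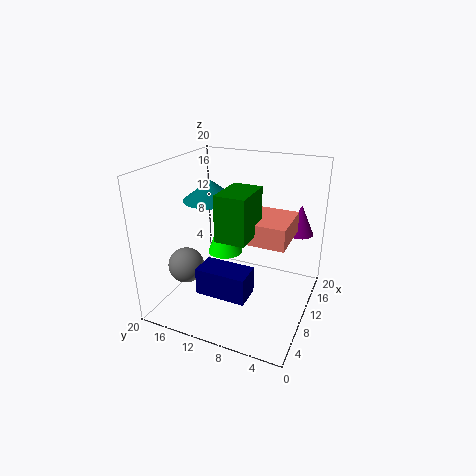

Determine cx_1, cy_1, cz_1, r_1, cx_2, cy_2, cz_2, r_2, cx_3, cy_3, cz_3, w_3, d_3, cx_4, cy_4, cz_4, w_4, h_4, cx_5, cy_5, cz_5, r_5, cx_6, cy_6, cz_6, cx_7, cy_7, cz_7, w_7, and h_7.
cx_1 = 11; cy_1 = 12.5; cz_1 = 7; r_1 = 2.5; cx_2 = 17; cy_2 = 3; cz_2 = 9; r_2 = 2; cx_3 = 5; cy_3 = 7; cz_3 = 11.5; w_3 = 6; d_3 = 4; cx_4 = 2.5; cy_4 = 6; cz_4 = 5; w_4 = 3.5; h_4 = 3.5; cx_5 = 12.5; cy_5 = 15.5; cz_5 = 14; r_5 = 4; cx_6 = 6.5; cy_6 = 16.5; cz_6 = 6; cx_7 = 8.5; cy_7 = 3; cz_7 = 10; w_7 = 7; h_7 = 3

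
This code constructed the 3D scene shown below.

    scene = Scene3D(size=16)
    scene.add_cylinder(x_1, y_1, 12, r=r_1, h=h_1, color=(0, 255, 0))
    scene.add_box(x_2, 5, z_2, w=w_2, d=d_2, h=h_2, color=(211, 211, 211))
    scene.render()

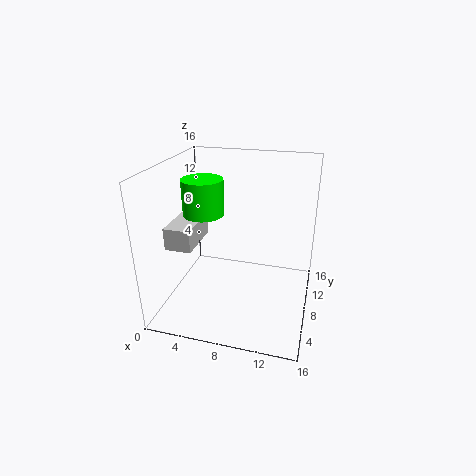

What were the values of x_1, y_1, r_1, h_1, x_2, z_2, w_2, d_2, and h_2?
x_1 = 5.5; y_1 = 4.5; r_1 = 2; h_1 = 3.5; x_2 = 0.5; z_2 = 7; w_2 = 3; d_2 = 5.5; h_2 = 2.5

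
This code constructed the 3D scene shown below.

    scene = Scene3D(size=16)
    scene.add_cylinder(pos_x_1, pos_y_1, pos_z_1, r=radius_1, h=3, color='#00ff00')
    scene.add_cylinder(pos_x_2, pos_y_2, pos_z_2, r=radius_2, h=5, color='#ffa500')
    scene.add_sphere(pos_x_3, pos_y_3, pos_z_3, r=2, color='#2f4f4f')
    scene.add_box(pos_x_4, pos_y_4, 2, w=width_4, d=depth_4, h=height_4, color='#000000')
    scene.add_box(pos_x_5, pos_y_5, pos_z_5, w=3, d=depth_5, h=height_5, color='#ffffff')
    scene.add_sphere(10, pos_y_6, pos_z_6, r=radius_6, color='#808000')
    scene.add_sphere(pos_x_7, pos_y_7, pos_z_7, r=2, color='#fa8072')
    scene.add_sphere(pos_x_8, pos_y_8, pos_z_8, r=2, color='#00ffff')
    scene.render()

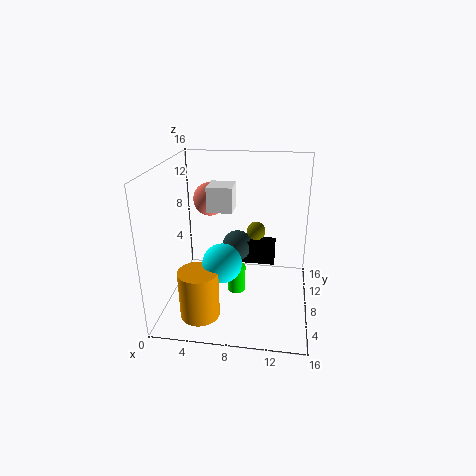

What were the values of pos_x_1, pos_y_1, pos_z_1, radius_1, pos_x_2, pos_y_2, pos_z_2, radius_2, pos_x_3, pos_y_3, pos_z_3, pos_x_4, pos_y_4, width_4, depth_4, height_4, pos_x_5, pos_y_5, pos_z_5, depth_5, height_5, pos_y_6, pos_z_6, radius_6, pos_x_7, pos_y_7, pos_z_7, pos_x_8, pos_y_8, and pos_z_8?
pos_x_1 = 8
pos_y_1 = 7
pos_z_1 = 2
radius_1 = 1
pos_x_2 = 5
pos_y_2 = 2
pos_z_2 = 2
radius_2 = 2
pos_x_3 = 7
pos_y_3 = 14
pos_z_3 = 4
pos_x_4 = 7
pos_y_4 = 13
width_4 = 5
depth_4 = 2
height_4 = 3
pos_x_5 = 4
pos_y_5 = 10
pos_z_5 = 10
depth_5 = 3
height_5 = 3
pos_y_6 = 8
pos_z_6 = 9
radius_6 = 1
pos_x_7 = 4
pos_y_7 = 12
pos_z_7 = 11
pos_x_8 = 7
pos_y_8 = 4
pos_z_8 = 7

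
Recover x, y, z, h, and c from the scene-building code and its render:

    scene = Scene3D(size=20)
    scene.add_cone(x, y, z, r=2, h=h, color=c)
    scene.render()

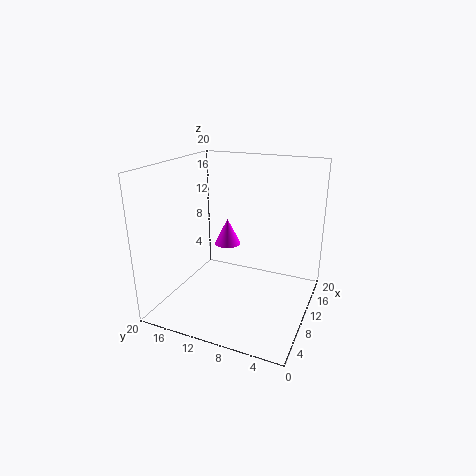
x = 14; y = 13.5; z = 7; h = 4; c = 'magenta'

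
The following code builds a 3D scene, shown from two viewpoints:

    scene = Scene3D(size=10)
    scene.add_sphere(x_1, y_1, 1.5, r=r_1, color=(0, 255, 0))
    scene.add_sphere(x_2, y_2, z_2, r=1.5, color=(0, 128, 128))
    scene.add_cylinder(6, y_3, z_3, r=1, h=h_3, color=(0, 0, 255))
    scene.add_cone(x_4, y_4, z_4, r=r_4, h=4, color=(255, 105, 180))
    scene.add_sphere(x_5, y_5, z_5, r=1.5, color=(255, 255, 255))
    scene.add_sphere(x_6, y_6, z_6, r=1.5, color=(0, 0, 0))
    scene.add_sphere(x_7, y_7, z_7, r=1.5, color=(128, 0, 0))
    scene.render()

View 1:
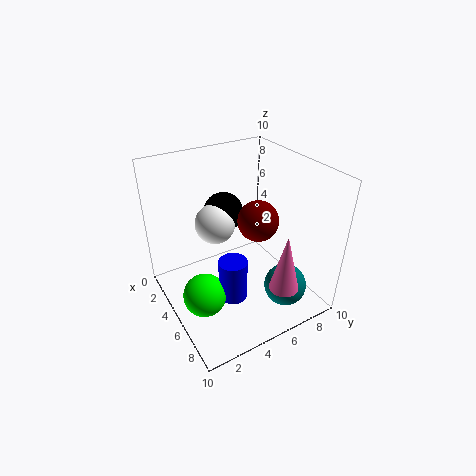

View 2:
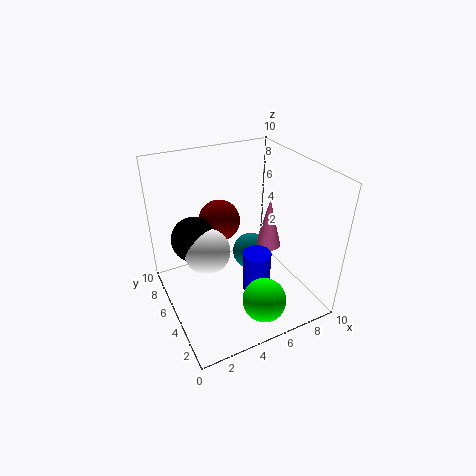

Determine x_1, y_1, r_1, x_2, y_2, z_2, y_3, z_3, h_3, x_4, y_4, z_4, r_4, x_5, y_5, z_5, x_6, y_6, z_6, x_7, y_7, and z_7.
x_1 = 5.5, y_1 = 2, r_1 = 1.5, x_2 = 7.5, y_2 = 7.5, z_2 = 1.5, y_3 = 4, z_3 = 1, h_3 = 3, x_4 = 8.5, y_4 = 6.5, z_4 = 2.5, r_4 = 1, x_5 = 2.5, y_5 = 4.5, z_5 = 5, x_6 = 2, y_6 = 5.5, z_6 = 5.5, x_7 = 4.5, y_7 = 7, z_7 = 5.5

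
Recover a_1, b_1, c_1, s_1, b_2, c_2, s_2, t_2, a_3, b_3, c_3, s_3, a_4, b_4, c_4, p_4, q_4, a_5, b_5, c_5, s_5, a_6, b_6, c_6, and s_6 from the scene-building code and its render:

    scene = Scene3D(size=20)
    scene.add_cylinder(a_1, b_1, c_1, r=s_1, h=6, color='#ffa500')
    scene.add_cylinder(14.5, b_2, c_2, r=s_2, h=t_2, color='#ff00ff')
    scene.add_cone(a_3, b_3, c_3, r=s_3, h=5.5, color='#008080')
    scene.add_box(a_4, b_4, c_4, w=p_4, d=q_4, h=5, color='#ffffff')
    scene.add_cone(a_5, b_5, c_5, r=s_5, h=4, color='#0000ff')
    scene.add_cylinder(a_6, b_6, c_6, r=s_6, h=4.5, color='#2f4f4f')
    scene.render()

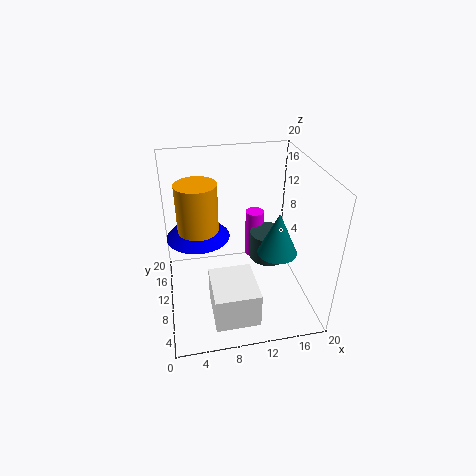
a_1 = 4.5; b_1 = 7.5; c_1 = 13.5; s_1 = 2.5; b_2 = 18; c_2 = 1.5; s_2 = 1.5; t_2 = 8; a_3 = 14; b_3 = 5; c_3 = 10.5; s_3 = 2.5; a_4 = 5.5; b_4 = 2; c_4 = 1; p_4 = 6; q_4 = 7; a_5 = 4.5; b_5 = 8.5; c_5 = 12; s_5 = 4; a_6 = 16; b_6 = 14.5; c_6 = 3; s_6 = 3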